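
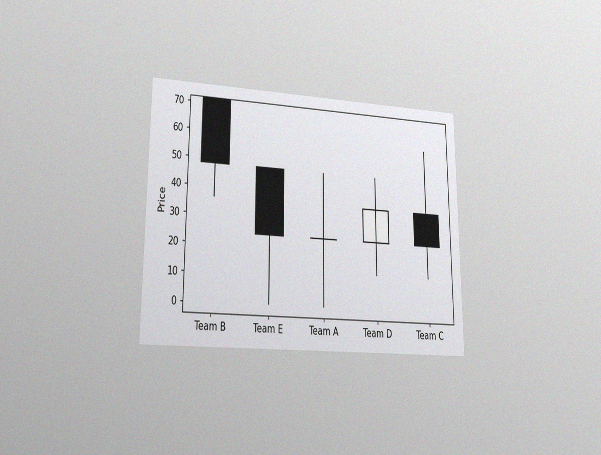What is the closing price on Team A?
24

The chart is viewed at a slight angle, with some photo noise. The Team A candle closes at 24.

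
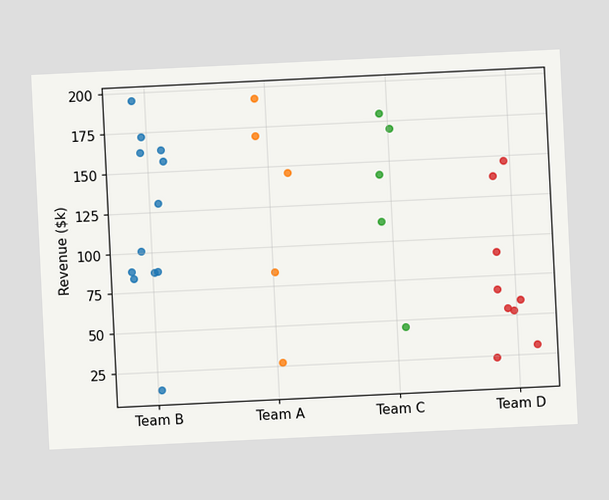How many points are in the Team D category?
The chart is tilted about 3° counter-clockwise. Counting the markers in the Team D column gives 9.

9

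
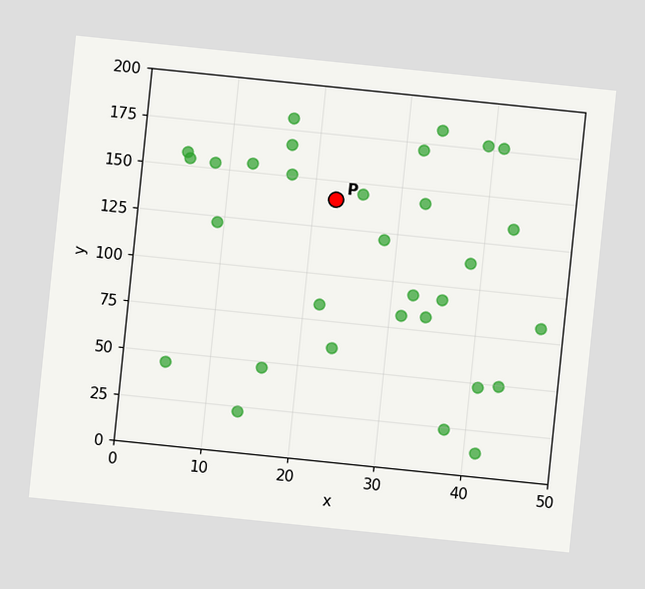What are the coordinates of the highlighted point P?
(22.5, 140)

The chart is tilted about 6° clockwise. Following the gridlines from P to each axis, P sits at (22.5, 140).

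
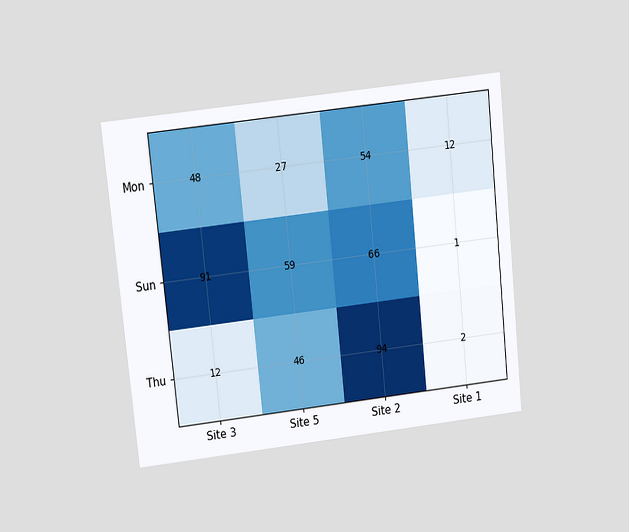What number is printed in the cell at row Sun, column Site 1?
1

The chart is tilted about 6° counter-clockwise and viewed slightly from above. The (Sun, Site 1) cell reads 1.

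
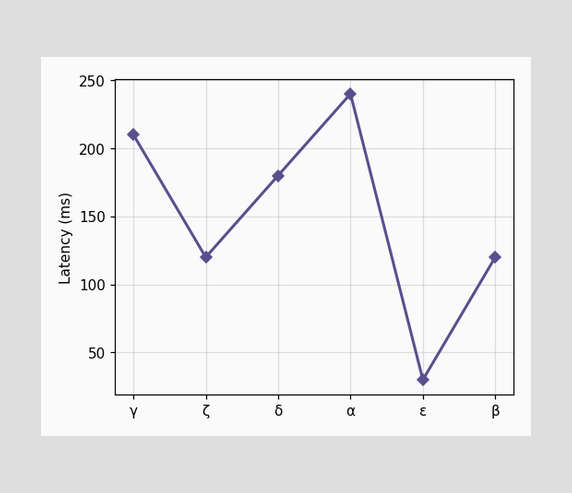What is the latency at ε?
30ms

At ε, the line is at 30ms.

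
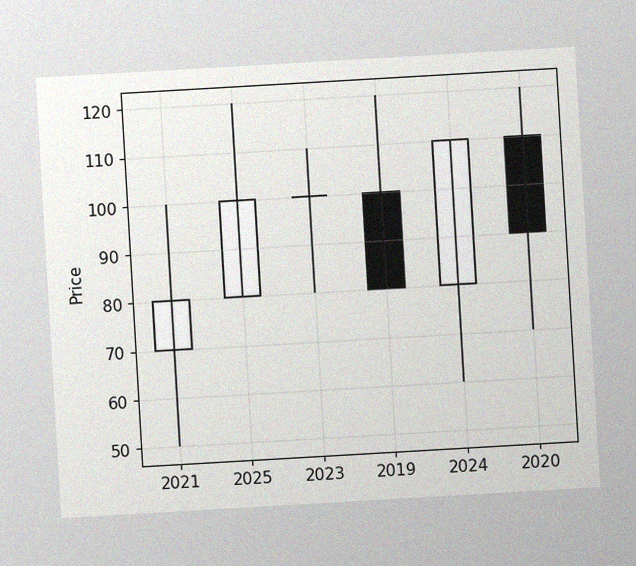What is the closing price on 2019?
The chart is tilted about 3° counter-clockwise, with some photo noise. The 2019 candle closes at 80.

80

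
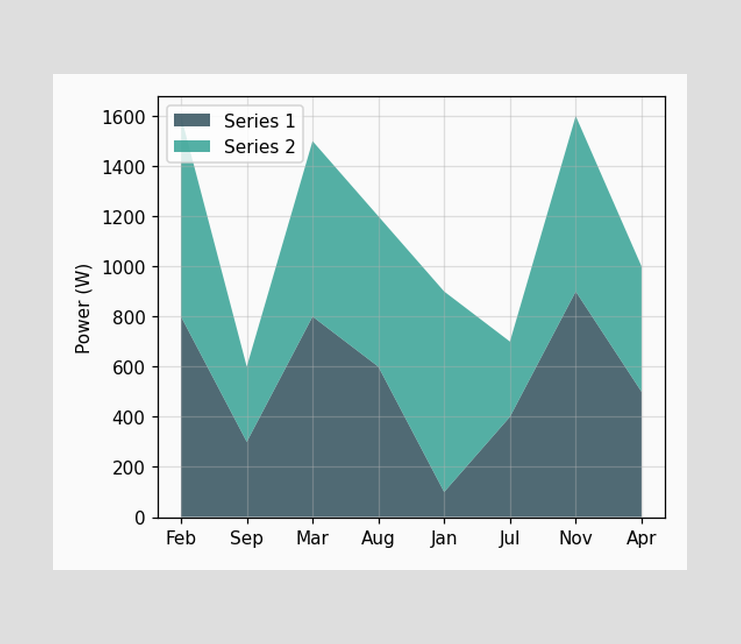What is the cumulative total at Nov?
The stacked total at Nov reaches 1600W.

1600W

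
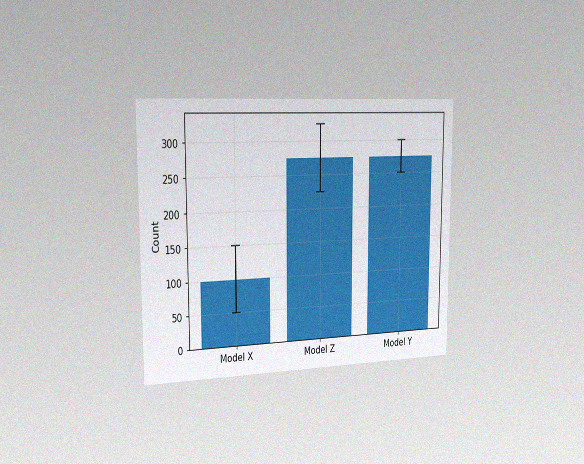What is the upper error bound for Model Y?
300

The chart is viewed slightly from the left, with some photo noise. The Model Y bar's upper whisker reaches 300.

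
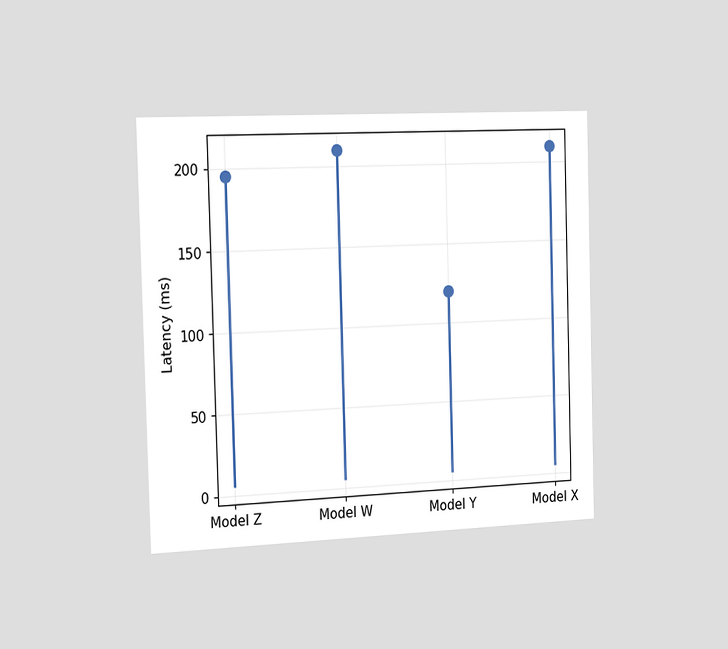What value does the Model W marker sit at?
The chart is viewed slightly from the left. The Model W marker sits at 210ms.

210ms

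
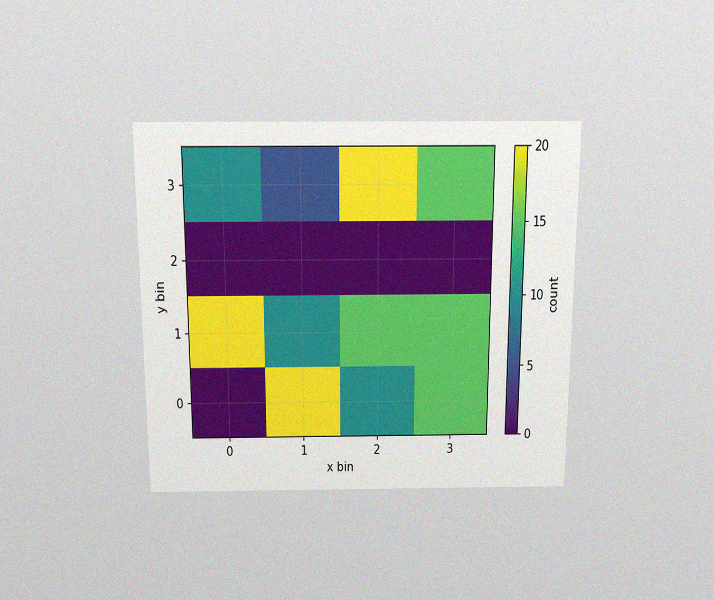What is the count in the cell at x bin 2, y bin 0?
10

The chart is viewed slightly from above, with some photo noise. Matching the cell (2, 0) against the colorbar gives 10.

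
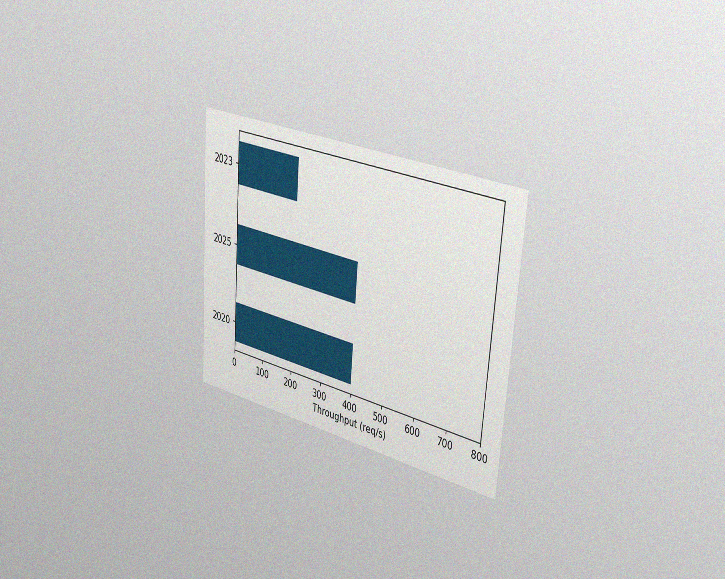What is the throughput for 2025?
The chart is tilted about 4° clockwise and viewed slightly from the right, with some photo noise. Reading along the chart's x-axis, the 2025 bar reaches 400req/s.

400req/s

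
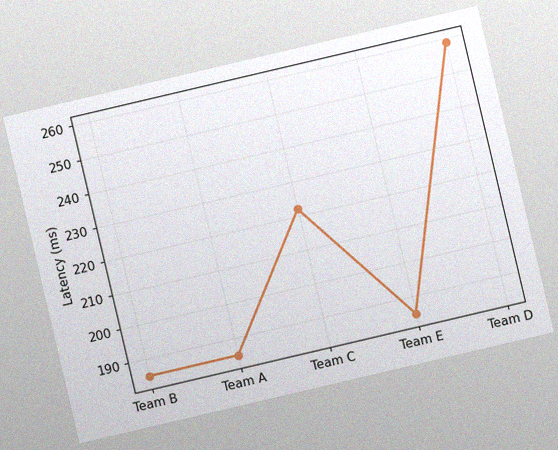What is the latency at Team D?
The chart is tilted about 13° counter-clockwise, with some photo noise. At Team D, the line is at 259ms.

259ms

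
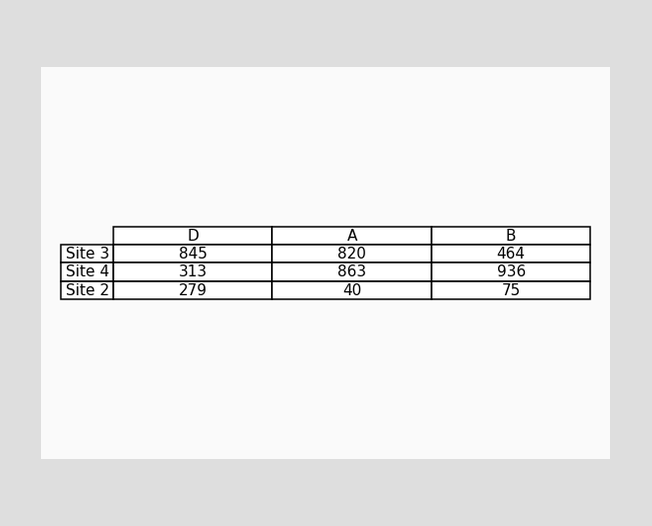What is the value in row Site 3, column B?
The (Site 3, B) cell reads 464.

464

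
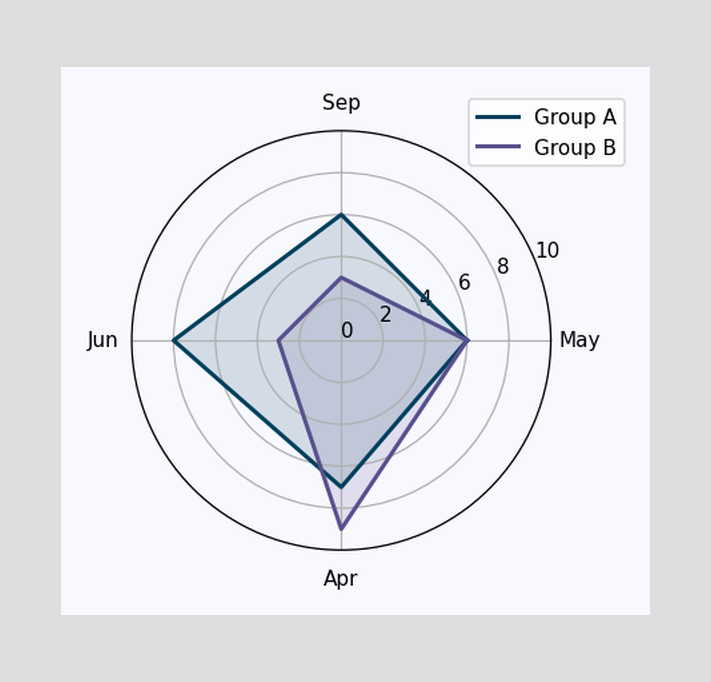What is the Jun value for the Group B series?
3

On the Jun axis, Group B reaches 3.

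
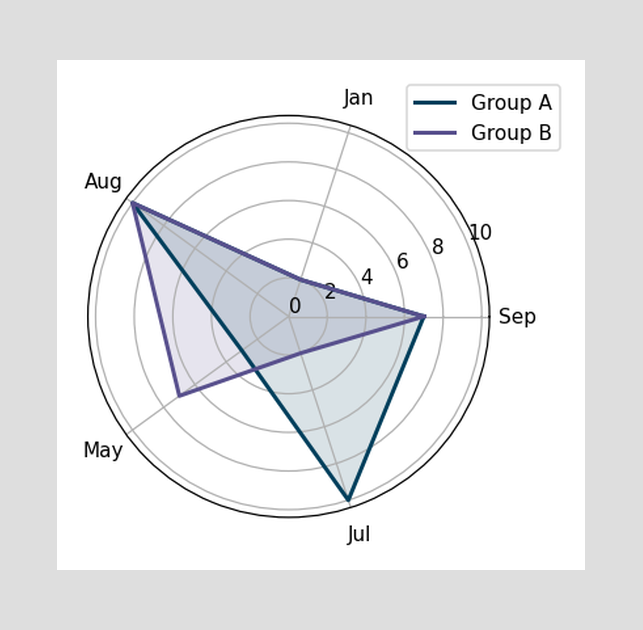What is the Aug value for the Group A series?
10

On the Aug axis, Group A reaches 10.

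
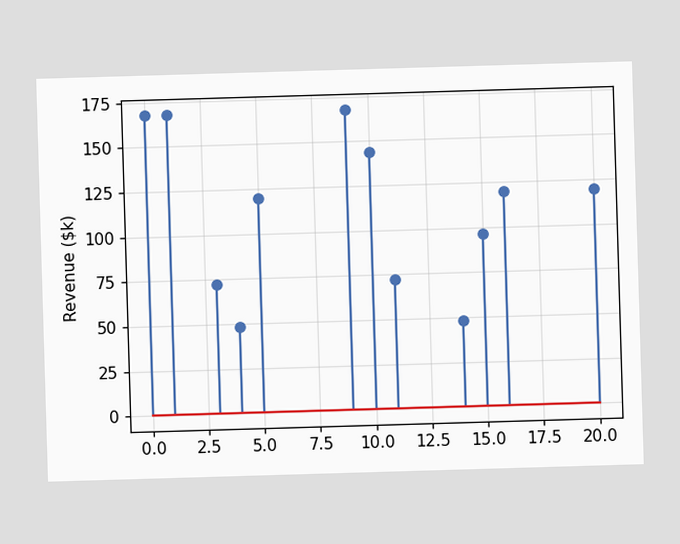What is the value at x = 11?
The stem at x=11 reaches $72k.

$72k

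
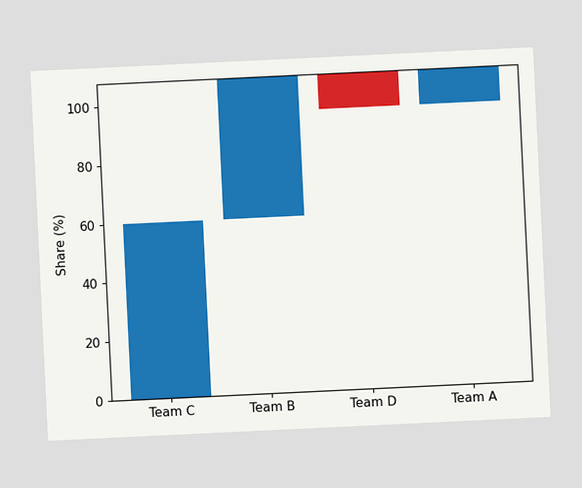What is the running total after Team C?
The chart is tilted about 3° counter-clockwise. After Team C the running total reaches 60%.

60%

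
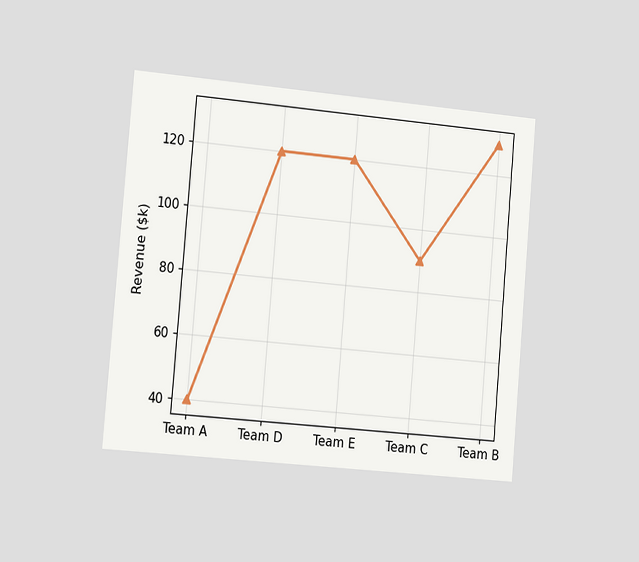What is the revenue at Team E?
The chart is tilted about 5° clockwise and viewed slightly from the left. At Team E, the line is at $120k.

$120k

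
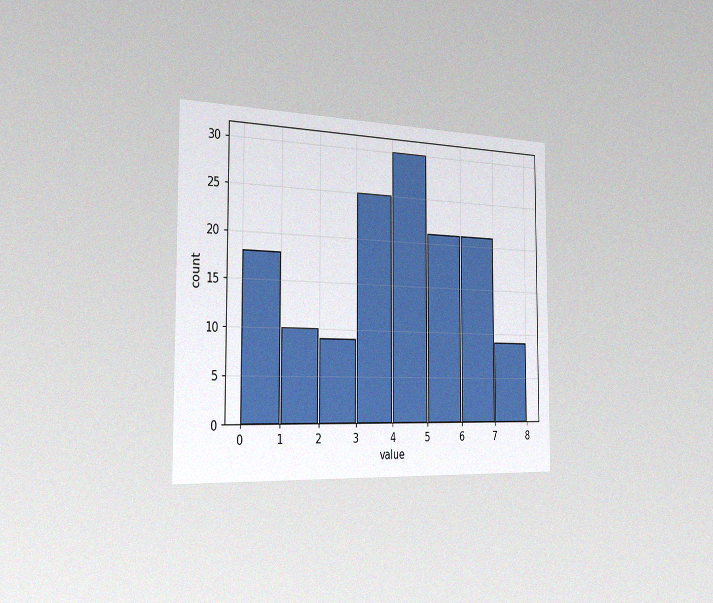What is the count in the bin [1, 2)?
The chart is viewed slightly from the left, with some photo noise. The [1, 2) bin has height 10.

10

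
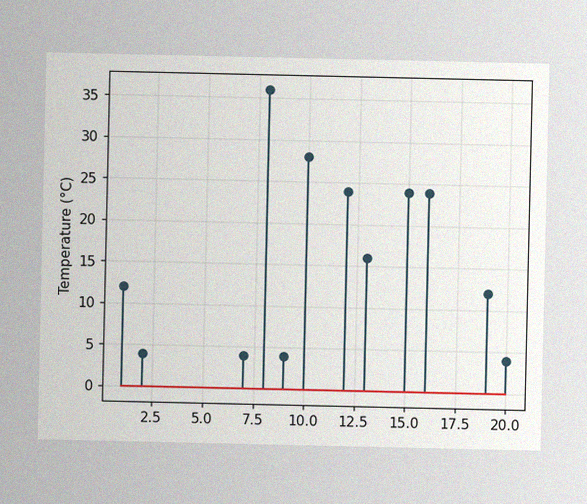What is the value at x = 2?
4°C

The image has some photo noise and uneven lighting. The stem at x=2 reaches 4°C.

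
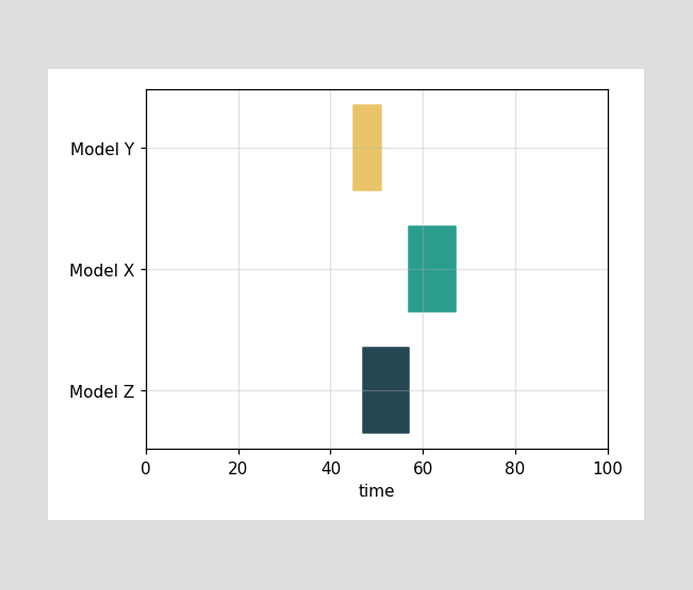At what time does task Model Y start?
45

The Model Y bar begins at t=45.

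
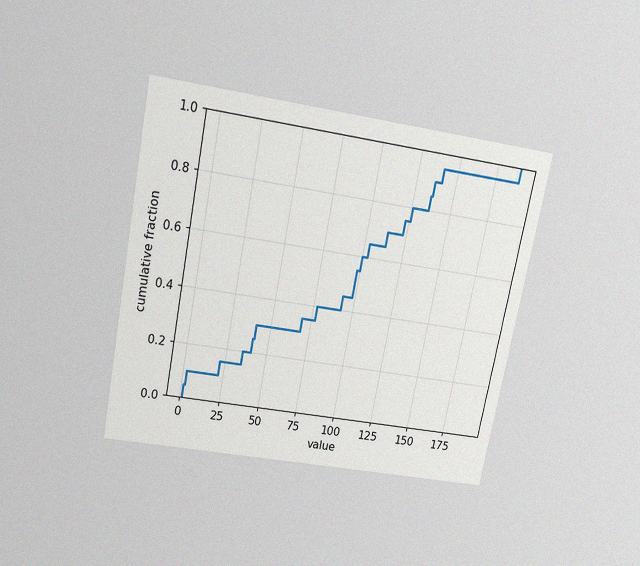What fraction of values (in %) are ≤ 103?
The chart is tilted about 11° clockwise and viewed slightly from above, with some photo noise. At x=103 the ECDF step is at 65%.

65%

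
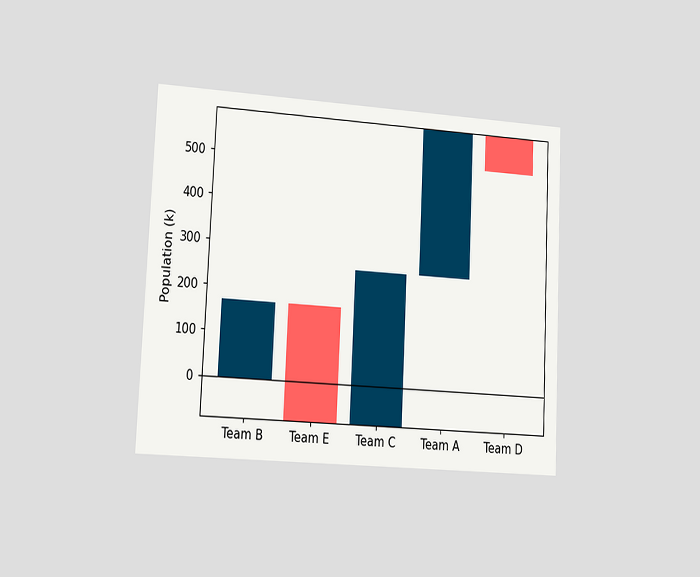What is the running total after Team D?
The chart is tilted about 3° clockwise and viewed slightly from the left. After Team D the running total reaches 510k.

510k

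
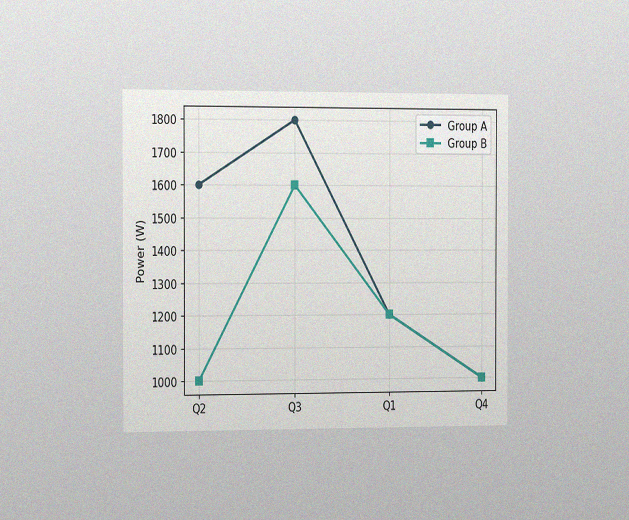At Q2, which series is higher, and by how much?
Group A, by 600W

The chart is viewed slightly from the left, with some photo noise. At Q2, Group A sits above the other line by 600W.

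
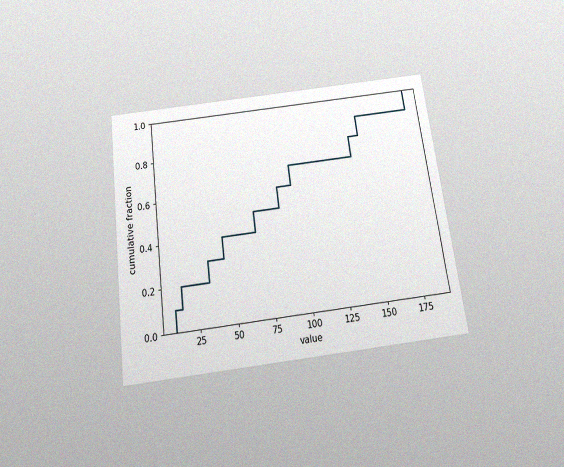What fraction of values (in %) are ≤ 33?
30%

The chart is tilted about 7° counter-clockwise and viewed slightly from below, with some photo noise. At x=33 the ECDF step is at 30%.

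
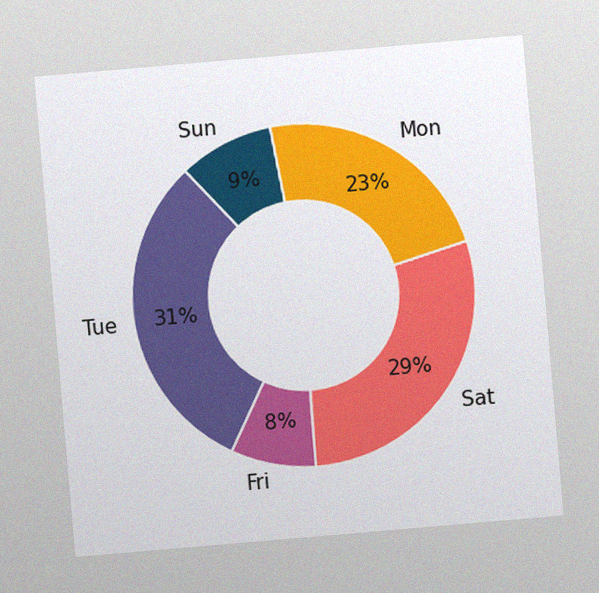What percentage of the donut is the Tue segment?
31%

The chart is tilted about 5° counter-clockwise, with some photo noise. The Tue segment takes up 31% of the ring.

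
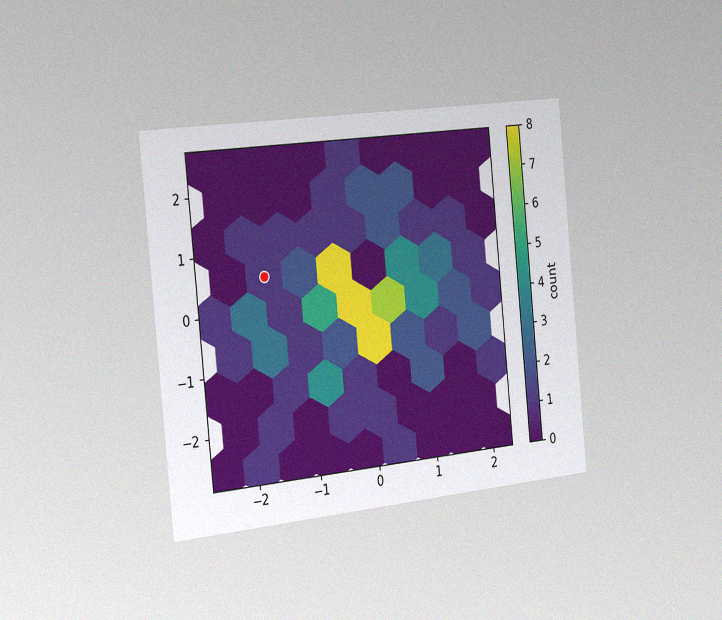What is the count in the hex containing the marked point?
1

The chart is tilted about 6° counter-clockwise and viewed slightly from the left, with some photo noise. The marked hex reads 1 on the colorbar.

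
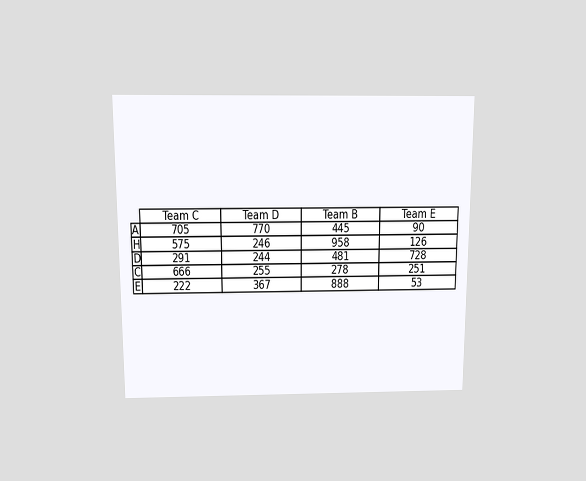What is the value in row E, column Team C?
The chart is viewed slightly from above. The (E, Team C) cell reads 222.

222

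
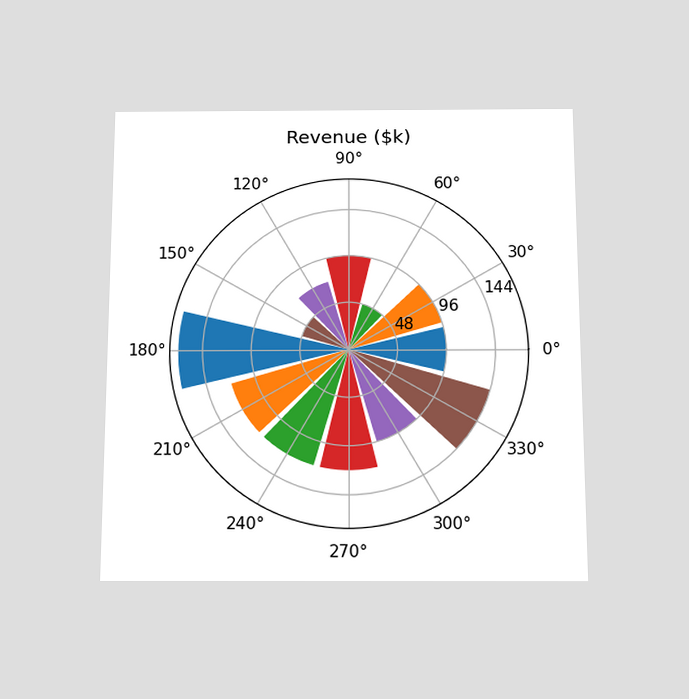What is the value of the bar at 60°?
$48k

The chart is viewed slightly from below. The bar at 60° reaches $48k on the radial axis.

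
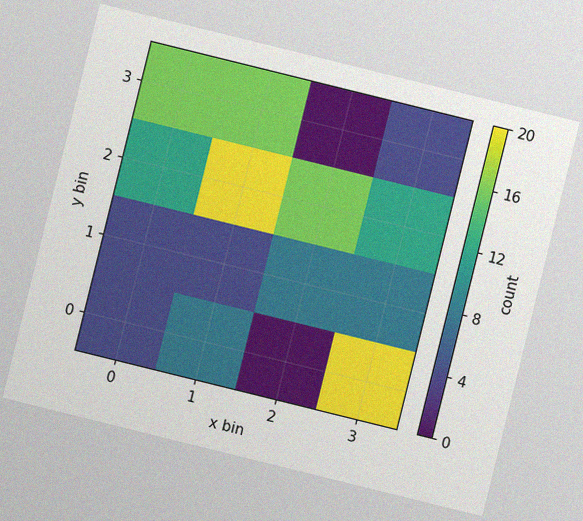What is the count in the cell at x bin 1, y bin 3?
The chart is tilted about 14° clockwise, with some photo noise. Matching the cell (1, 3) against the colorbar gives 16.

16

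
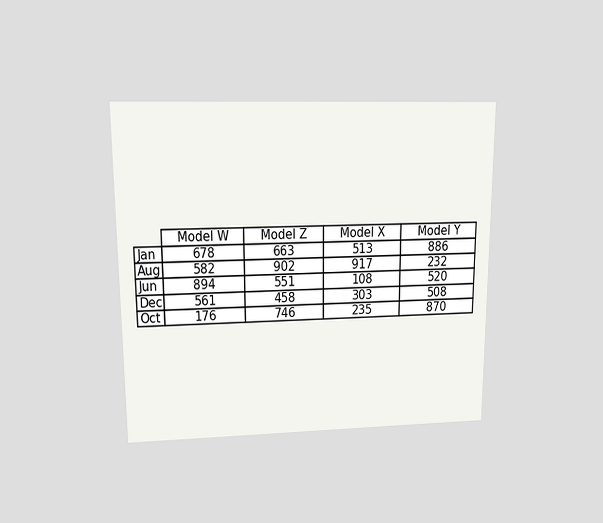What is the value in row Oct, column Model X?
235

The chart is viewed at a slight angle. The (Oct, Model X) cell reads 235.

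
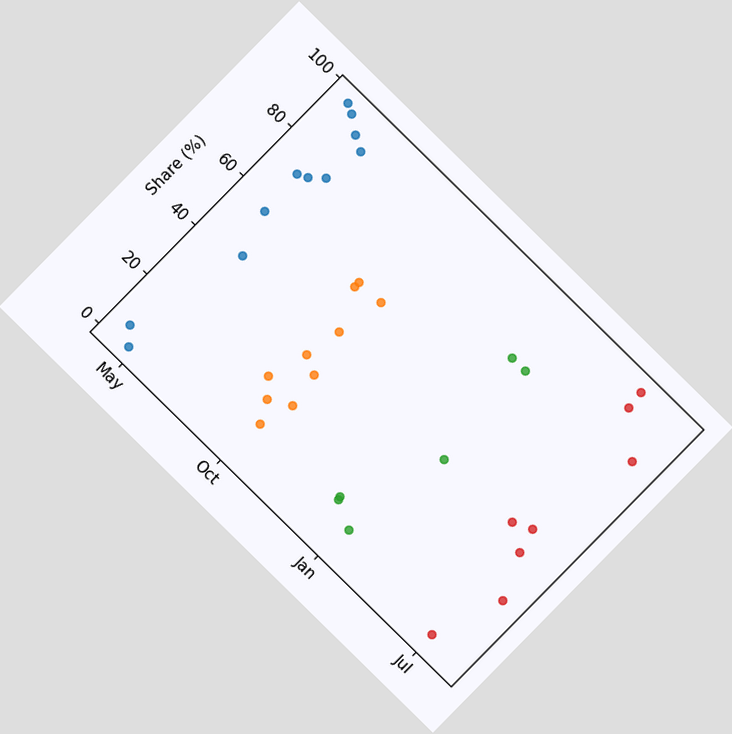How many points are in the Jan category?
The chart is tilted about 44° clockwise. Counting the markers in the Jan column gives 6.

6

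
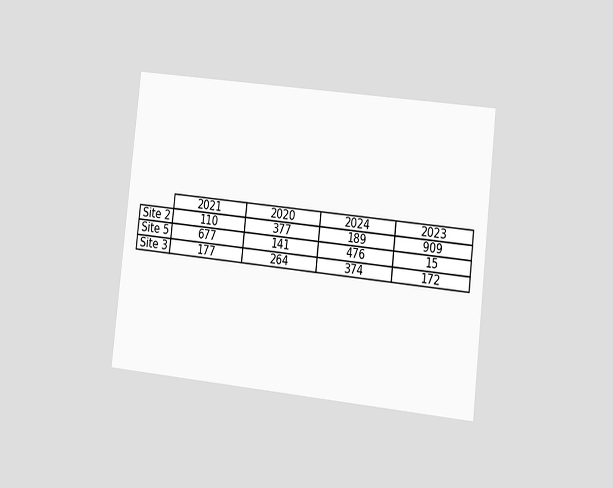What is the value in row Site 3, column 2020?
264

The chart is tilted about 6° clockwise and viewed slightly from the right. The (Site 3, 2020) cell reads 264.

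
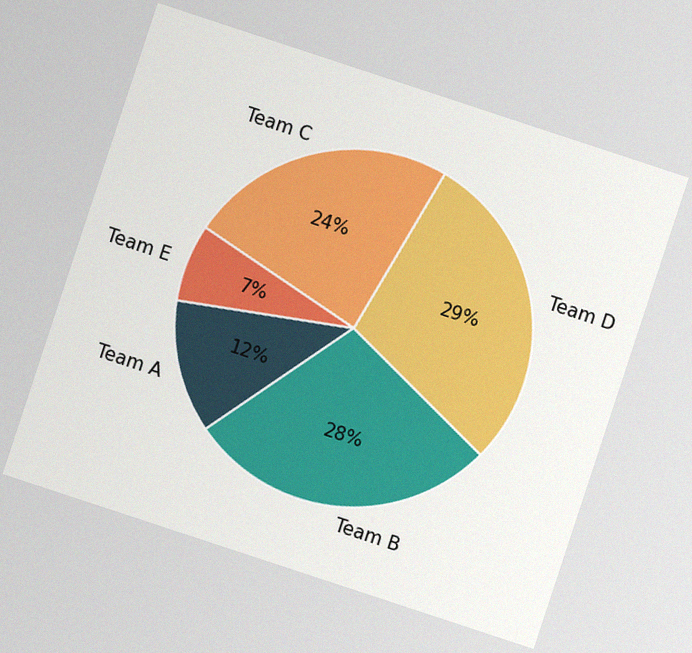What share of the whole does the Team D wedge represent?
29%

The chart is tilted about 18° clockwise, with some photo noise. The Team D slice takes up 29% of the pie.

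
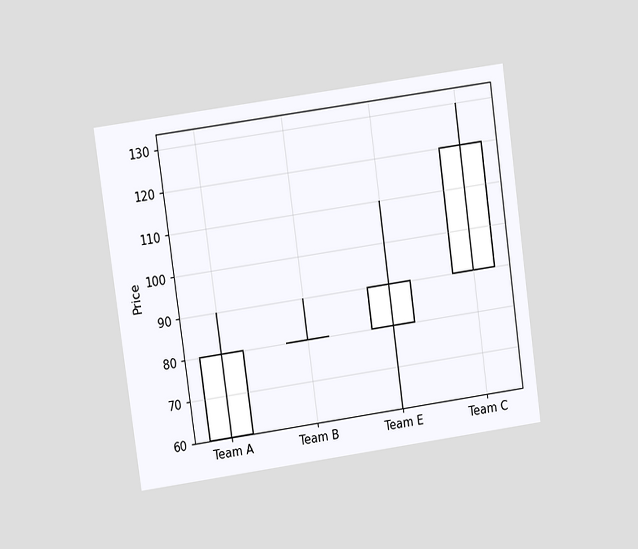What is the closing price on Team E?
90

The chart is tilted about 8° counter-clockwise and viewed at a slight angle. The Team E candle closes at 90.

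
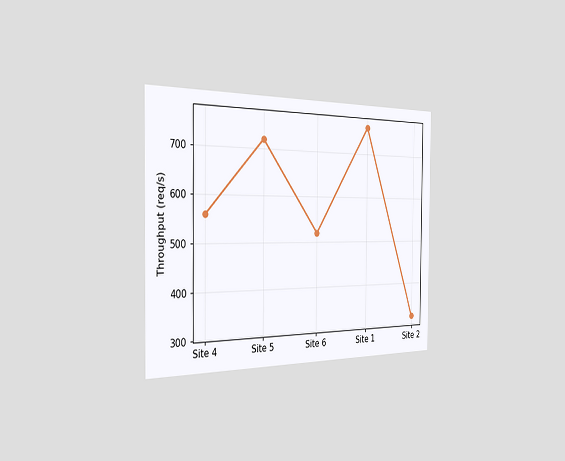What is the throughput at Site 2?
The chart is viewed slightly from the left. At Site 2, the line is at 320req/s.

320req/s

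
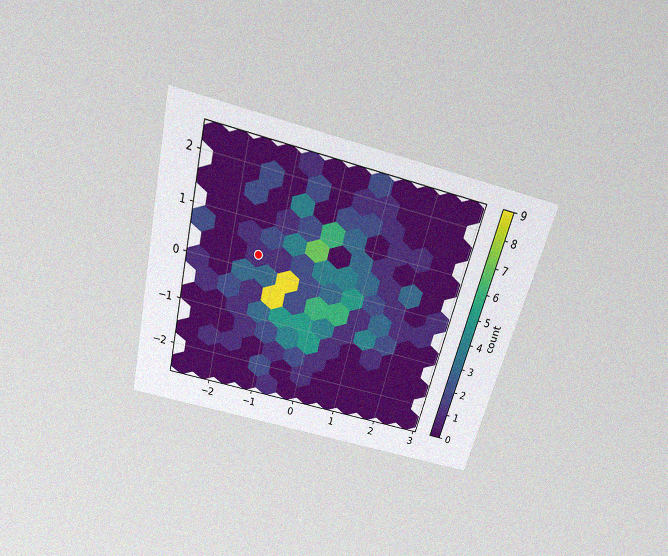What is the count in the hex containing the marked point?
1

The chart is tilted about 14° clockwise and viewed slightly from above, with some photo noise. The marked hex reads 1 on the colorbar.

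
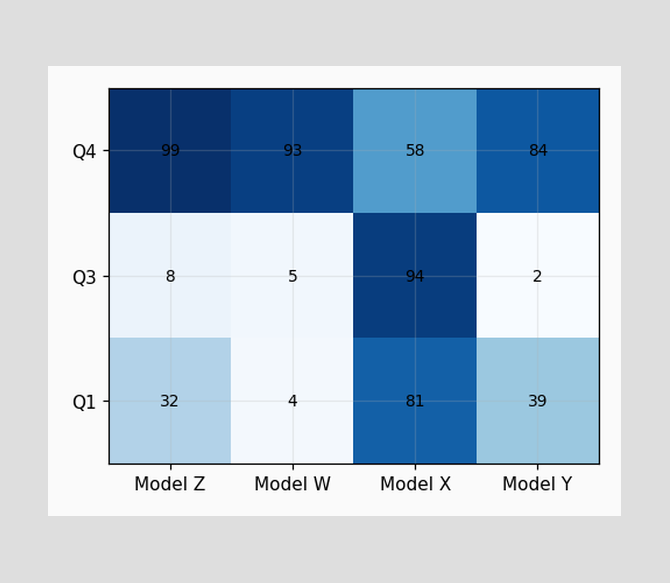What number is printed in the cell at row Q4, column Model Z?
The (Q4, Model Z) cell reads 99.

99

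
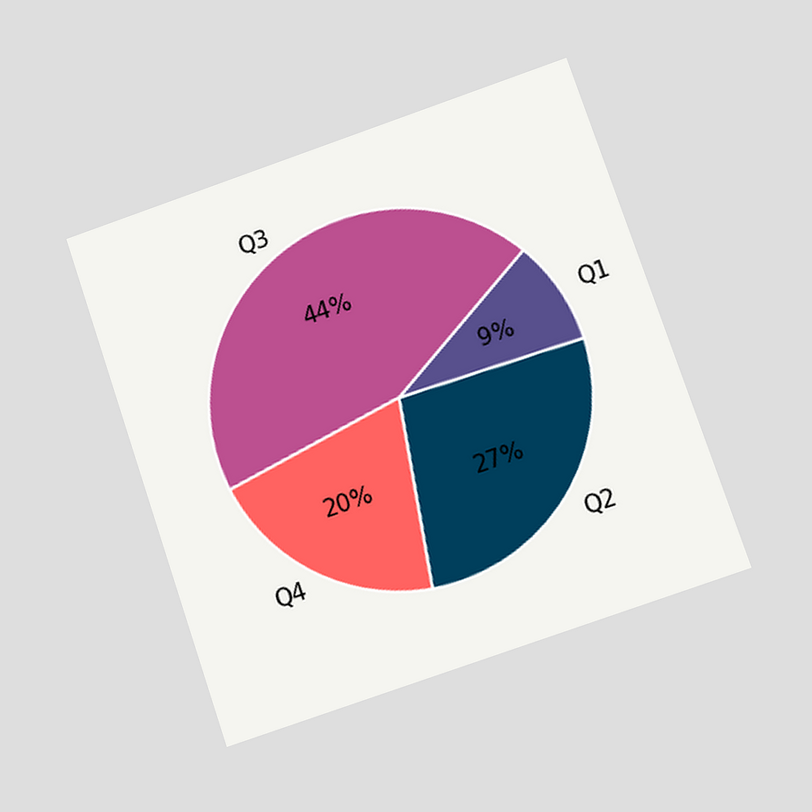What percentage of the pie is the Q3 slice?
44%

The chart is tilted about 19° counter-clockwise and viewed at a slight angle. The Q3 slice takes up 44% of the pie.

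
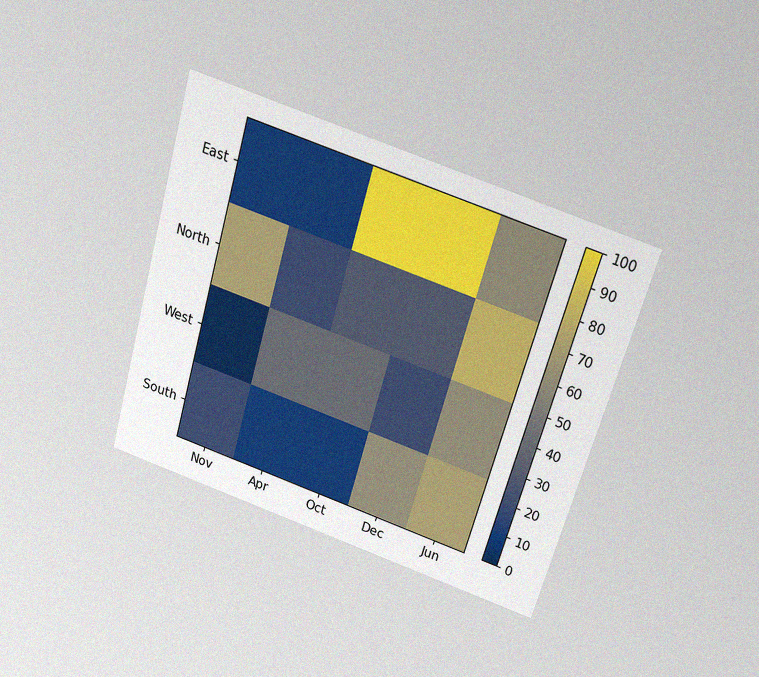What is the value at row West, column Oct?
40

The chart is tilted about 16° clockwise and viewed slightly from above, with some photo noise. Matching cell (West, Oct) against the colorbar gives 40.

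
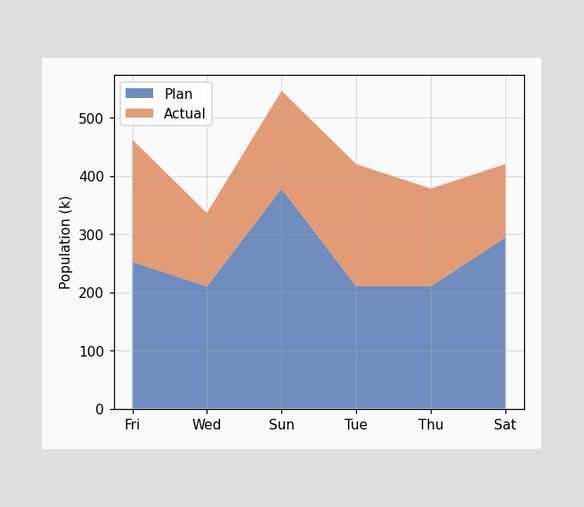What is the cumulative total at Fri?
462k

The stacked total at Fri reaches 462k.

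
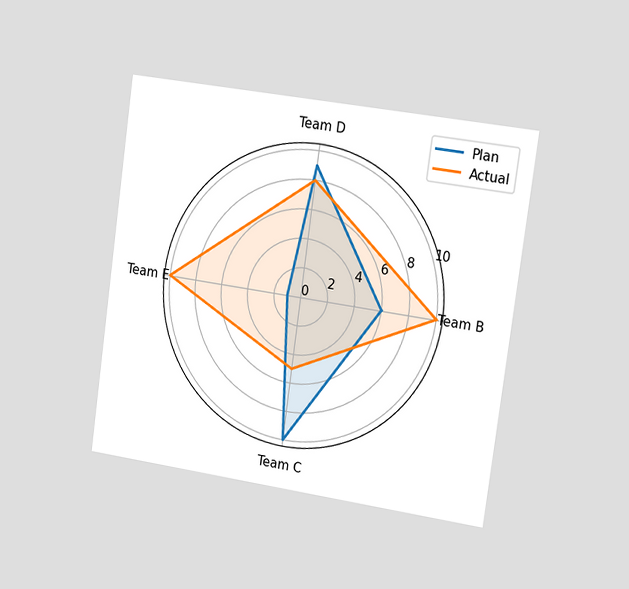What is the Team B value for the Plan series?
6

The chart is tilted about 8° clockwise and viewed slightly from the right. On the Team B axis, Plan reaches 6.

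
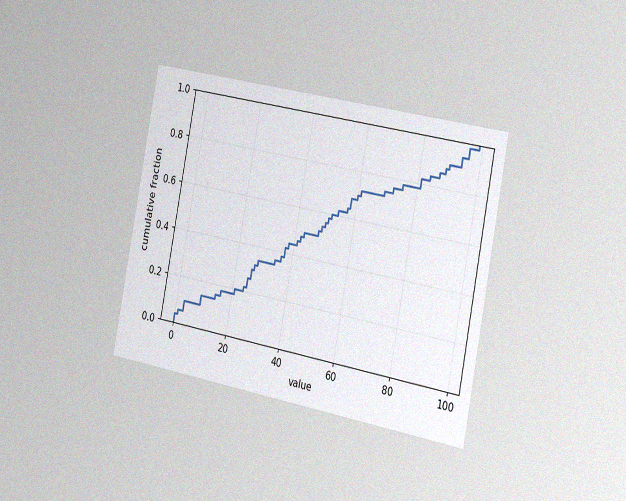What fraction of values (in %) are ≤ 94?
The chart is tilted about 11° clockwise and viewed slightly from the right, with some photo noise. At x=94 the ECDF step is at 94%.

94%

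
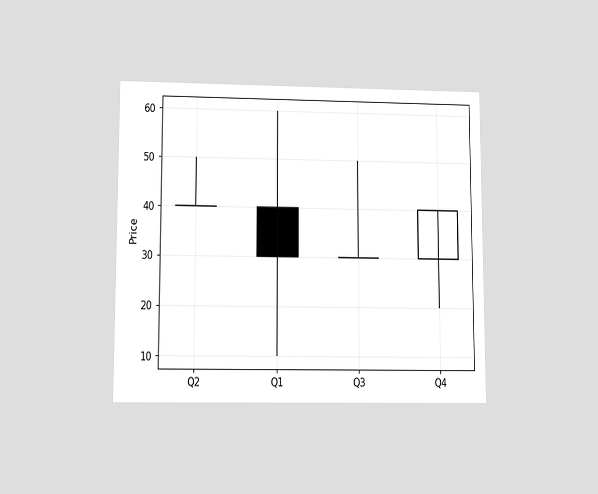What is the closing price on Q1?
30

The chart is viewed slightly from below. The Q1 candle closes at 30.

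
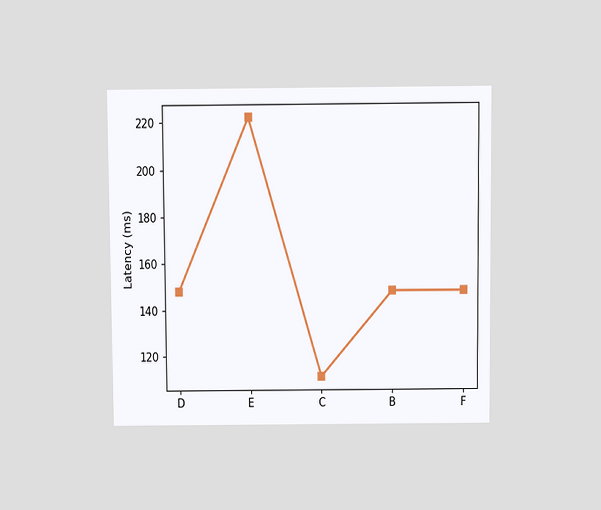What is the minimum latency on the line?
The chart is viewed at a slight angle. The lowest point is at C, and reading across to the y-axis gives 111ms.

111ms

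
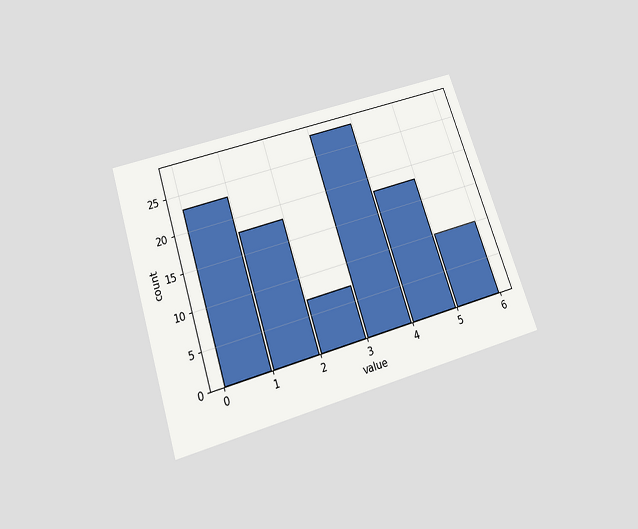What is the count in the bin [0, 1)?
23

The chart is tilted about 18° counter-clockwise and viewed slightly from below. The [0, 1) bin has height 23.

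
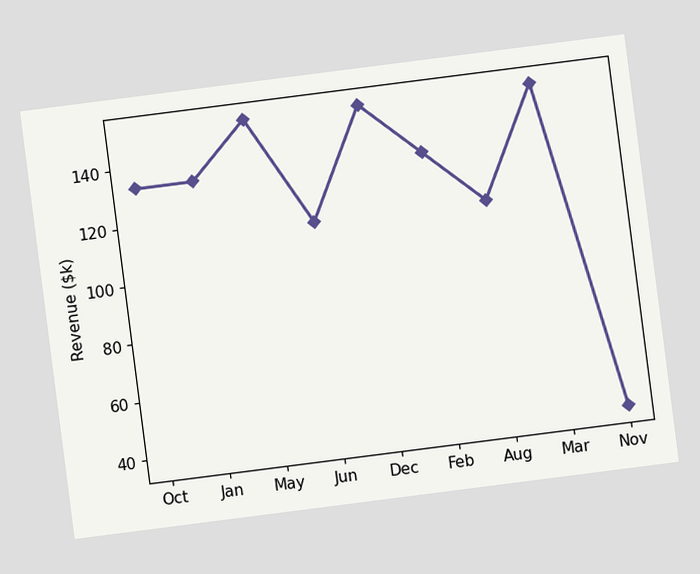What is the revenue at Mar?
$152k

The chart is tilted about 7° counter-clockwise. At Mar, the line is at $152k.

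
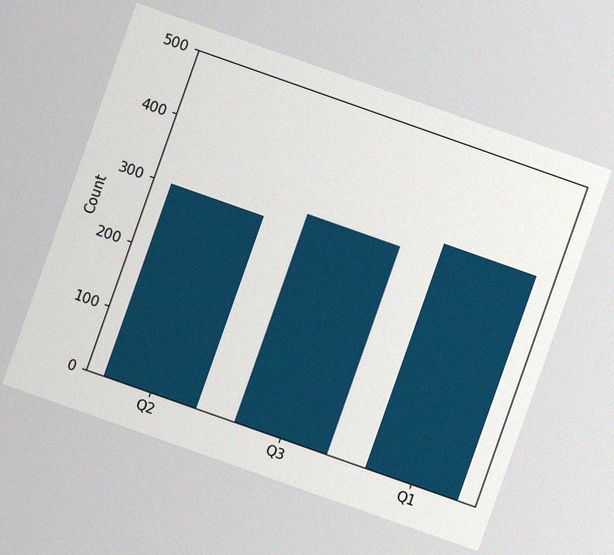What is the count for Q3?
The chart is tilted about 19° clockwise, with some photo noise. Reading along the chart's y-axis, the Q3 bar reaches 325.

325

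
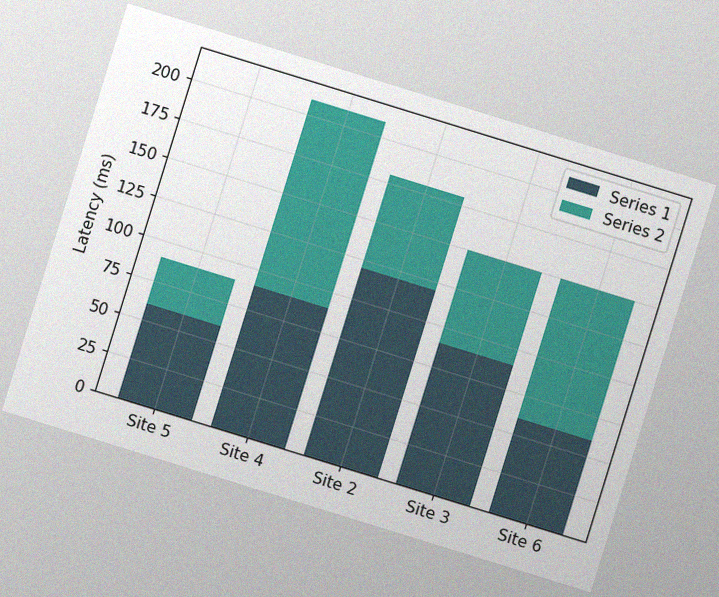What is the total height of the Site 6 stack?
150ms

The chart is tilted about 17° clockwise, with some photo noise. The Site 6 stack's top reaches 150ms on the y-axis.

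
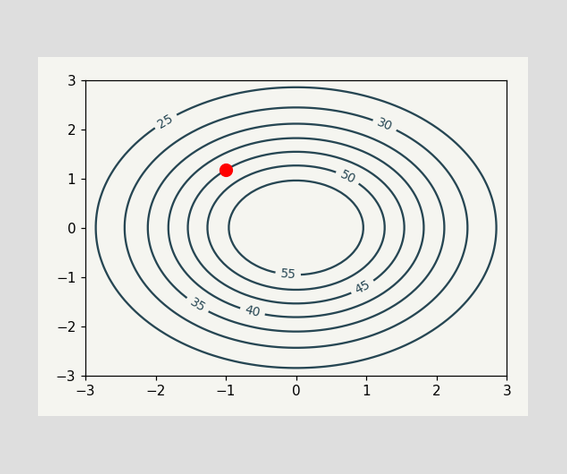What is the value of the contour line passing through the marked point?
45

The marked point sits on the contour labelled 45.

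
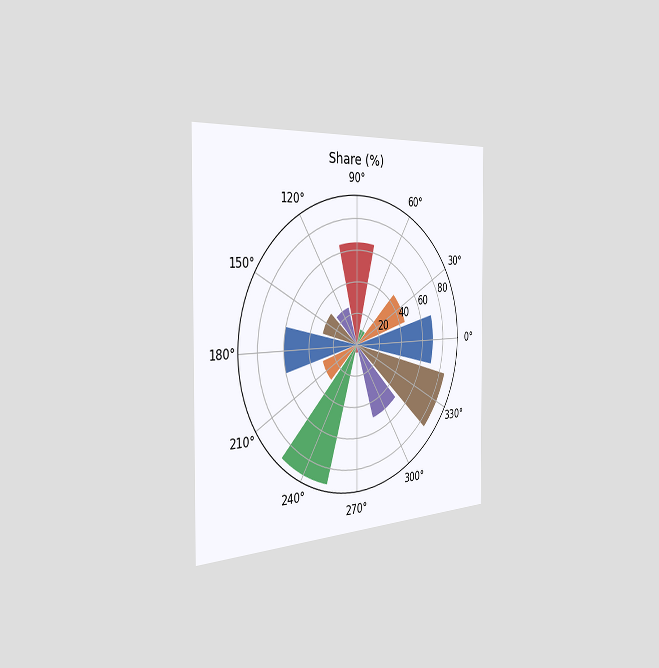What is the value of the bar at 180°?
60%

The chart is viewed slightly from the left. The bar at 180° reaches 60% on the radial axis.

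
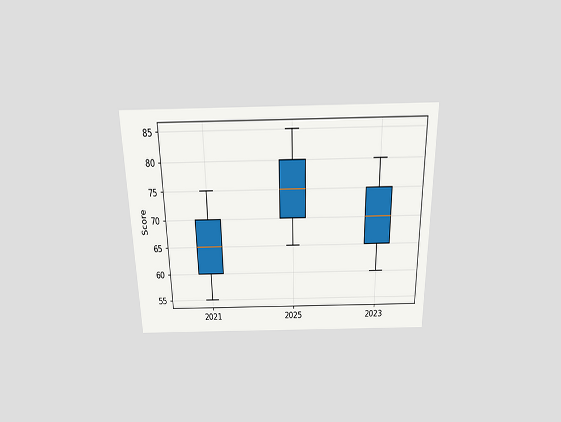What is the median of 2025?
The chart is viewed slightly from above. The median line in the 2025 box sits at 75.

75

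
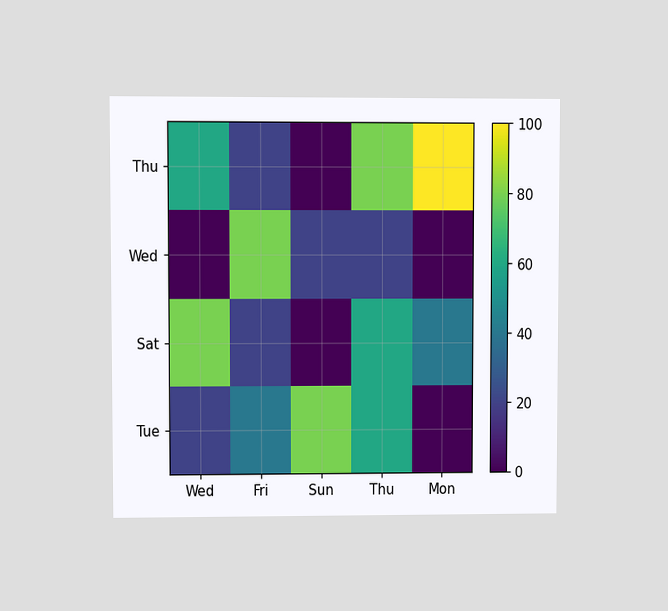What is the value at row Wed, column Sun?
20

The chart is viewed at a slight angle. Matching cell (Wed, Sun) against the colorbar gives 20.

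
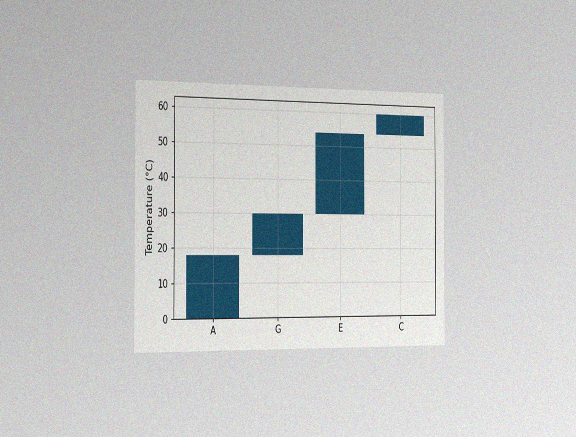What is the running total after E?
54°C

The chart is viewed slightly from the left, with some photo noise. After E the running total reaches 54°C.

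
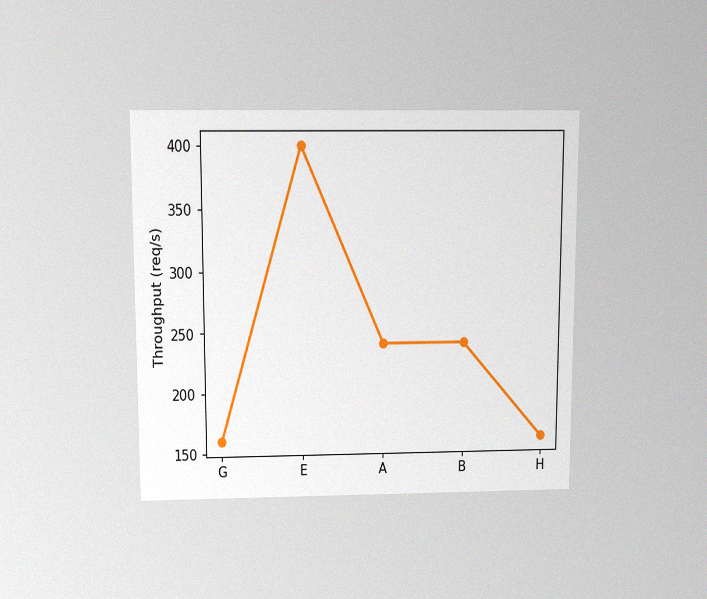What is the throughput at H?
The chart is viewed slightly from above, with some photo noise. At H, the line is at 160req/s.

160req/s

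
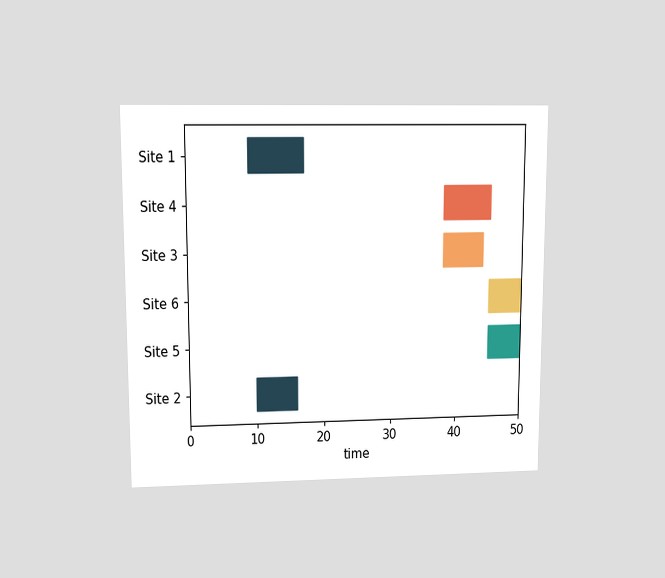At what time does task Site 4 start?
38

The chart is viewed at a slight angle. The Site 4 bar begins at t=38.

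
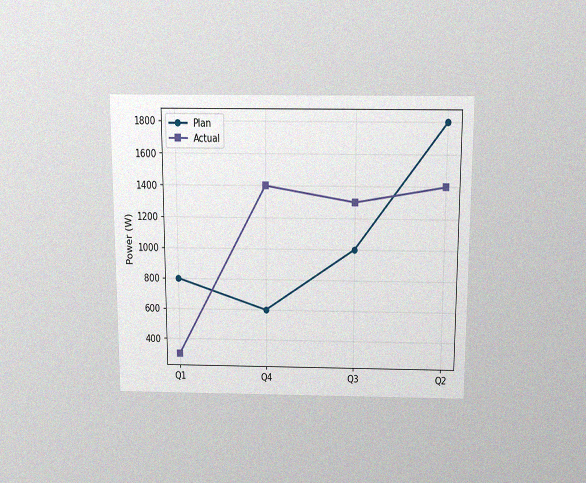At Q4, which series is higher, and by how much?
The chart is viewed slightly from above, with some photo noise. At Q4, Actual sits above the other line by 800W.

Actual, by 800W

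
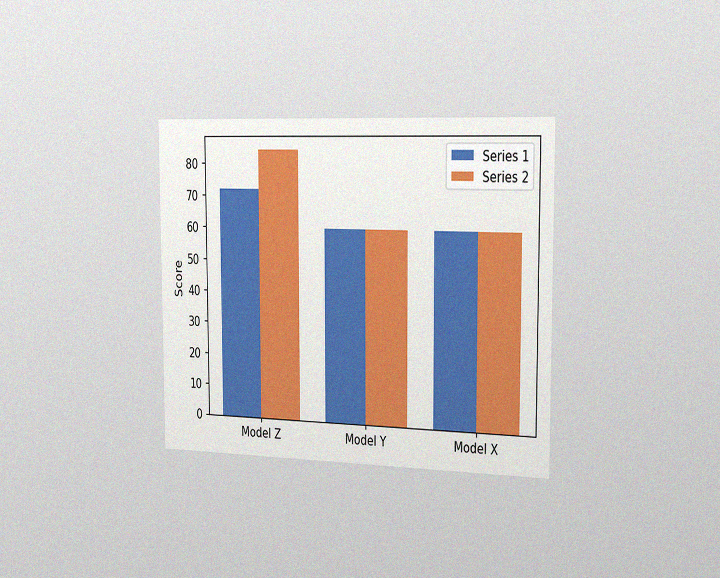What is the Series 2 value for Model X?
The chart is viewed slightly from the right, with some photo noise. The Series 2 bar at Model X reaches 60 on the y-axis.

60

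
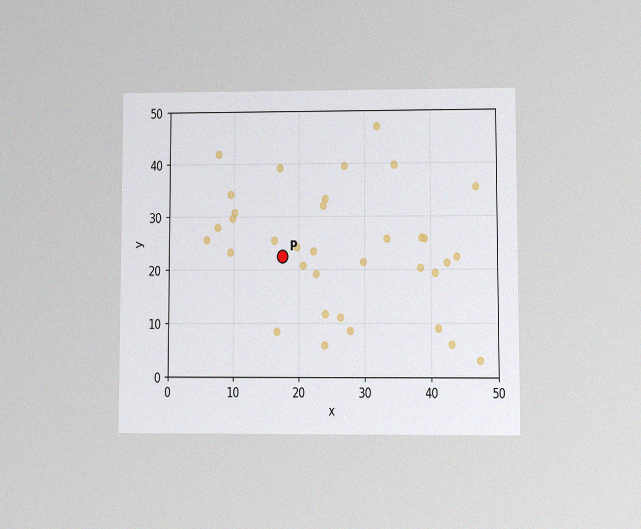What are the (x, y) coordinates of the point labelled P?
The chart is viewed at a slight angle, with some photo noise. Following the gridlines from P to each axis, P sits at (17.5, 22.5).

(17.5, 22.5)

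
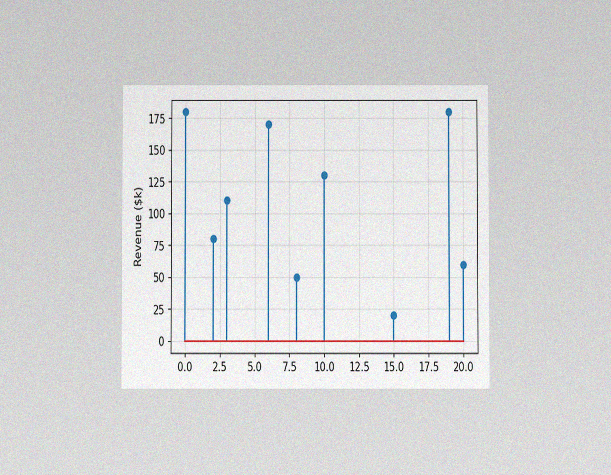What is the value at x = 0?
The chart is viewed at a slight angle, with some photo noise. The stem at x=0 reaches $180k.

$180k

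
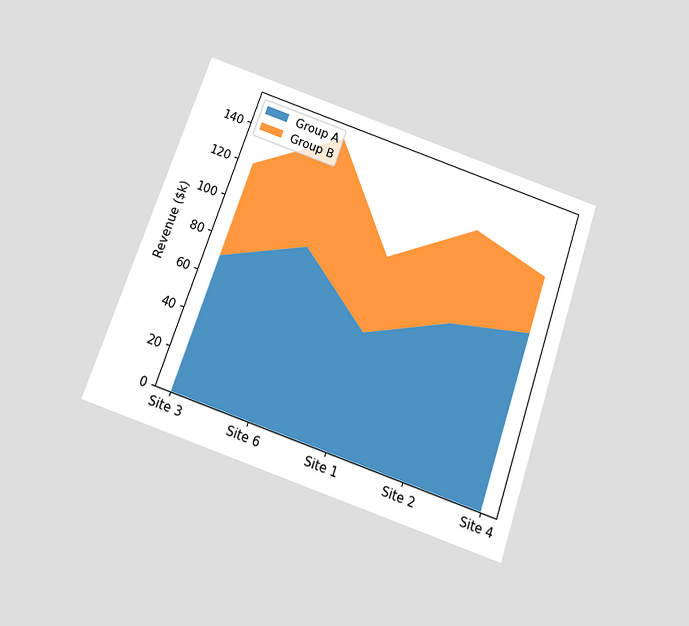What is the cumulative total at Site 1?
The chart is tilted about 19° clockwise and viewed slightly from below. The stacked total at Site 1 reaches $100k.

$100k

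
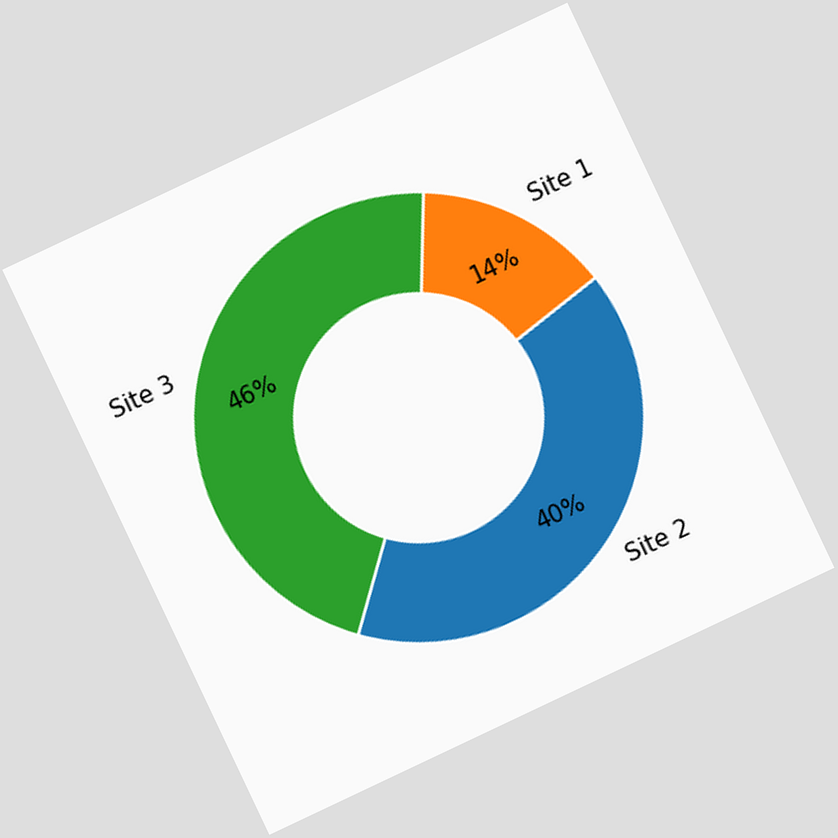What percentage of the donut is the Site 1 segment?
The chart is tilted about 25° counter-clockwise. The Site 1 segment takes up 14% of the ring.

14%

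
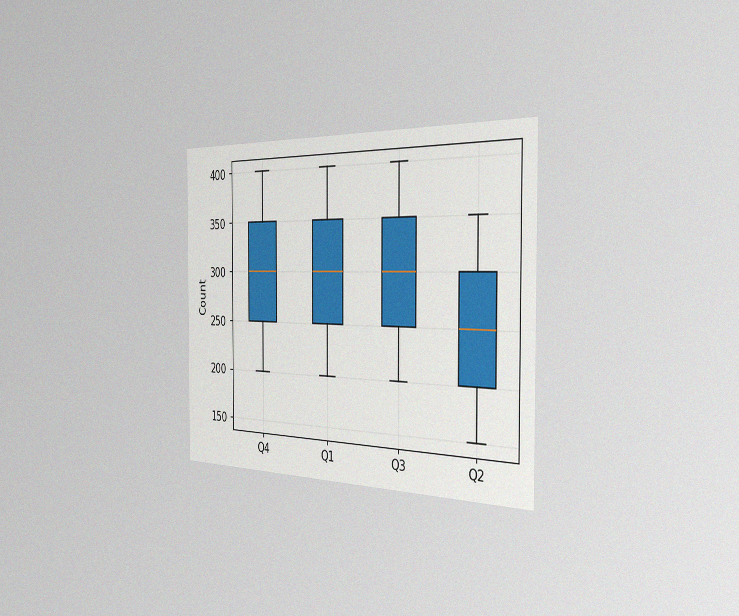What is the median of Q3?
The chart is viewed slightly from the right, with some photo noise. The median line in the Q3 box sits at 300.

300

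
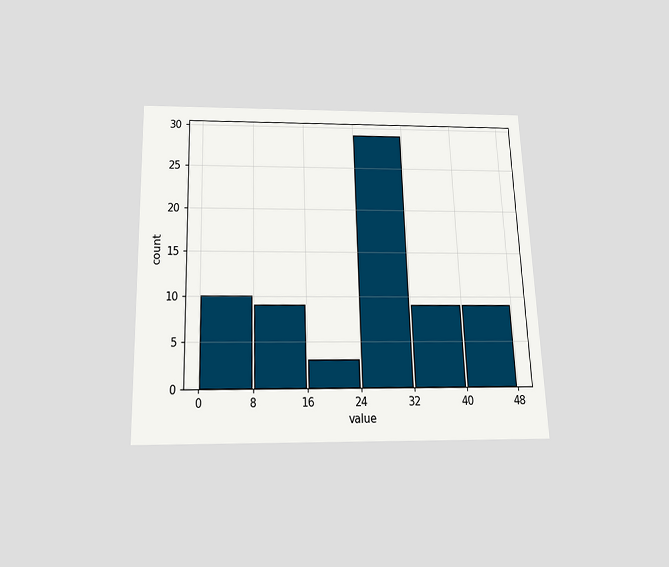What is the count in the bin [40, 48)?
9

The chart is viewed slightly from below. The [40, 48) bin has height 9.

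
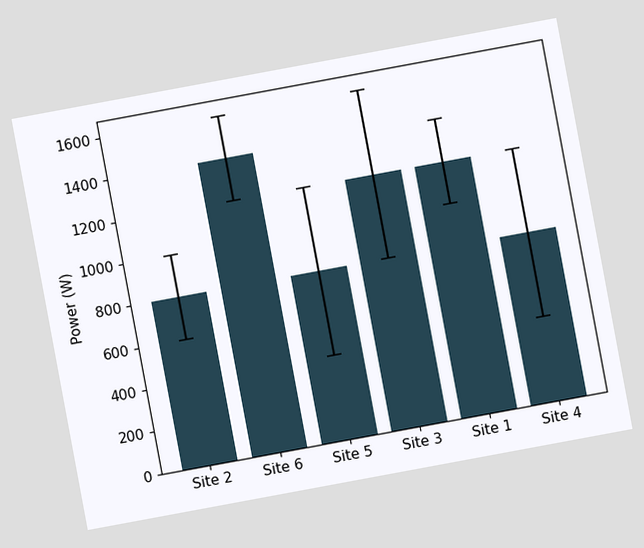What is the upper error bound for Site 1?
The chart is tilted about 11° counter-clockwise. The Site 1 bar's upper whisker reaches 1400W.

1400W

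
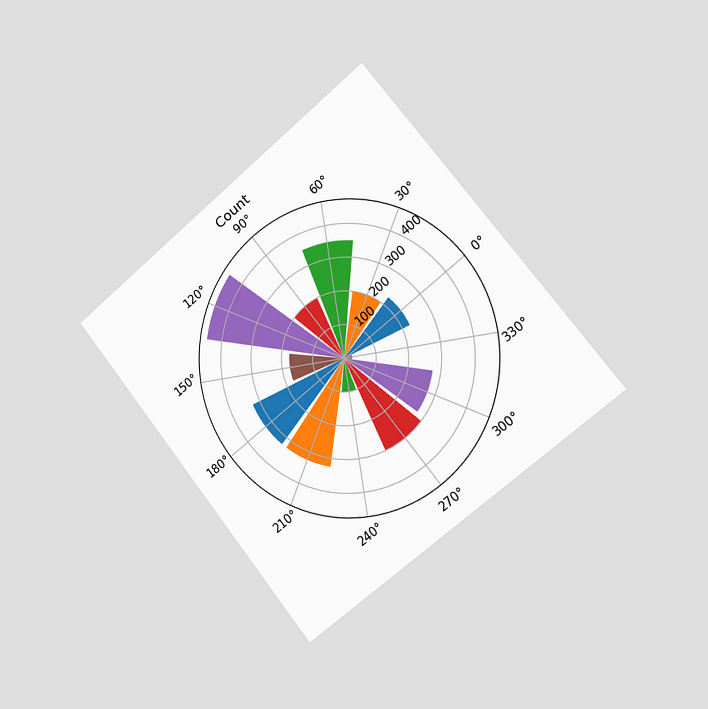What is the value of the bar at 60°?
The chart is tilted about 39° counter-clockwise and viewed slightly from the right. The bar at 60° reaches 350 on the radial axis.

350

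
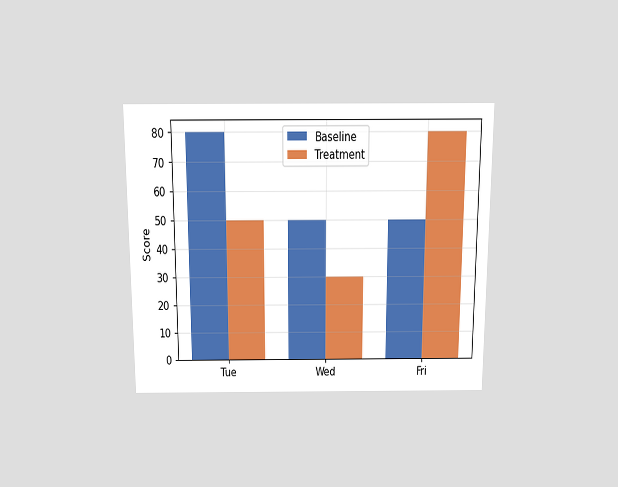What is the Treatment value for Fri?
The chart is viewed slightly from above. The Treatment bar at Fri reaches 80 on the y-axis.

80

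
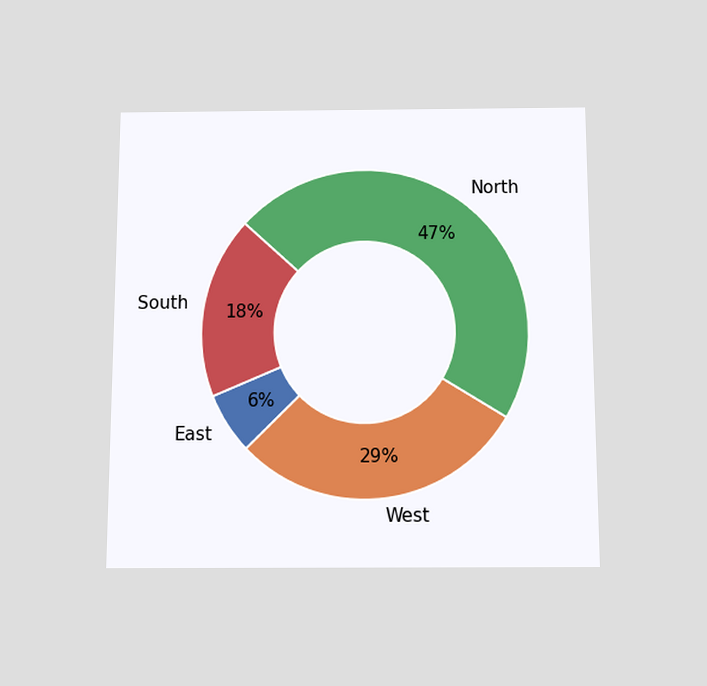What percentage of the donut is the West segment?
The chart is viewed slightly from below. The West segment takes up 29% of the ring.

29%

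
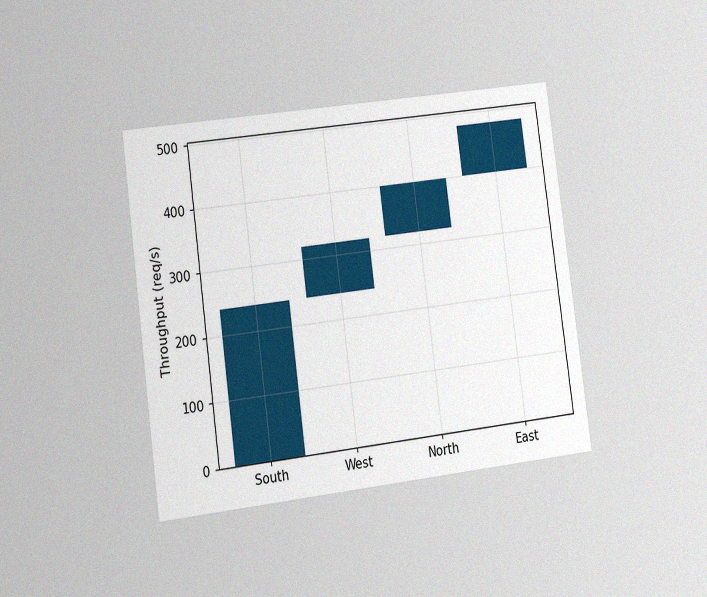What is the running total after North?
The chart is tilted about 7° counter-clockwise and viewed slightly from the left, with some photo noise. After North the running total reaches 400req/s.

400req/s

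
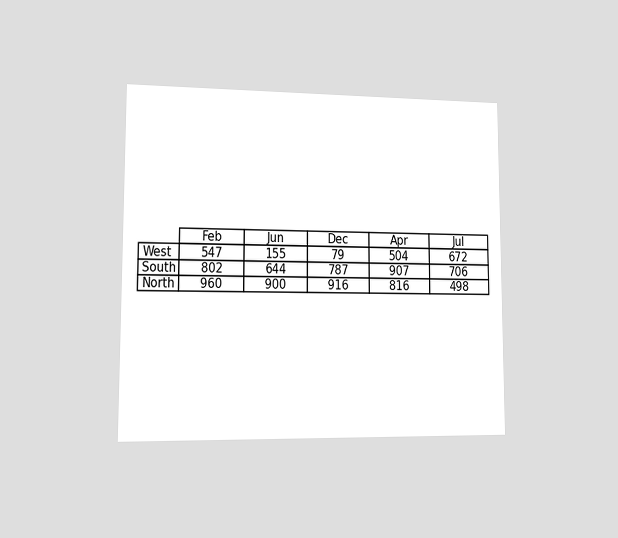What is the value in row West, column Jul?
The chart is viewed slightly from the left. The (West, Jul) cell reads 672.

672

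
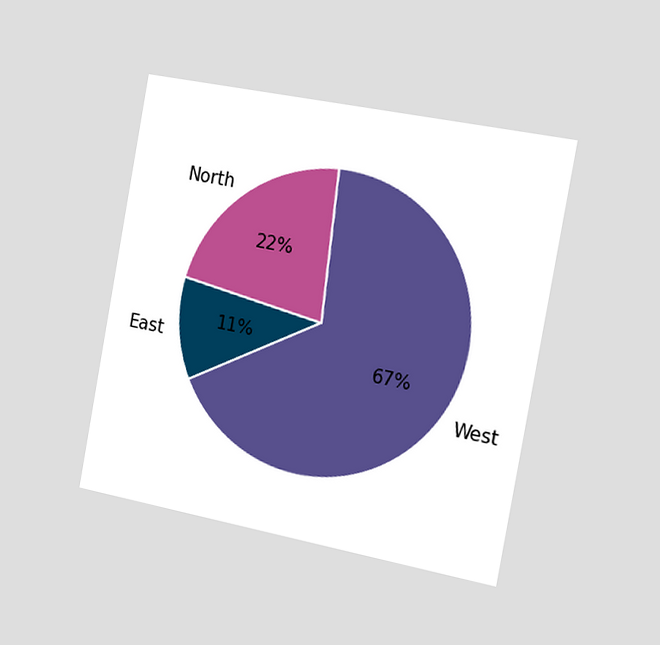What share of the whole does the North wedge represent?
The chart is tilted about 10° clockwise and viewed slightly from the right. The North slice takes up 22% of the pie.

22%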